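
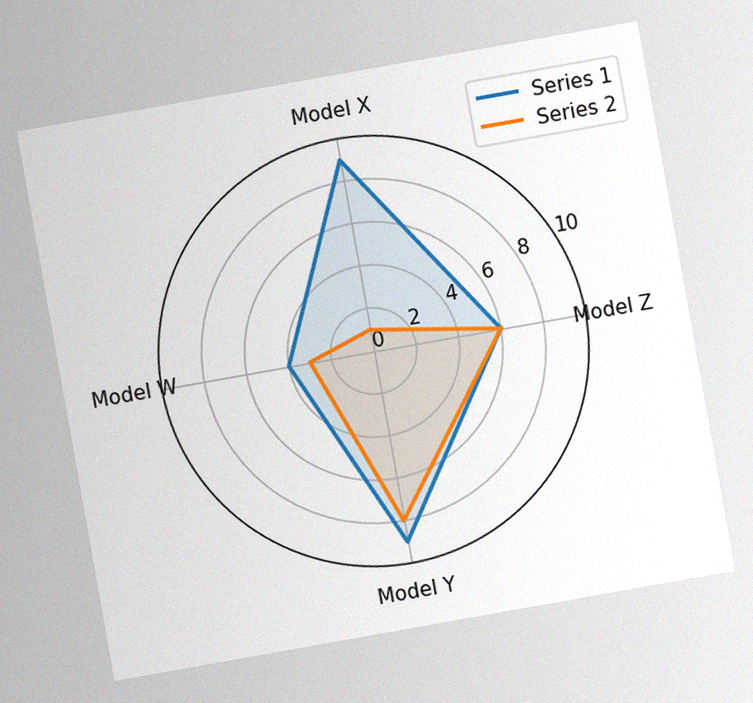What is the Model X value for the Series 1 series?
The chart is tilted about 10° counter-clockwise, with some photo noise. On the Model X axis, Series 1 reaches 9.

9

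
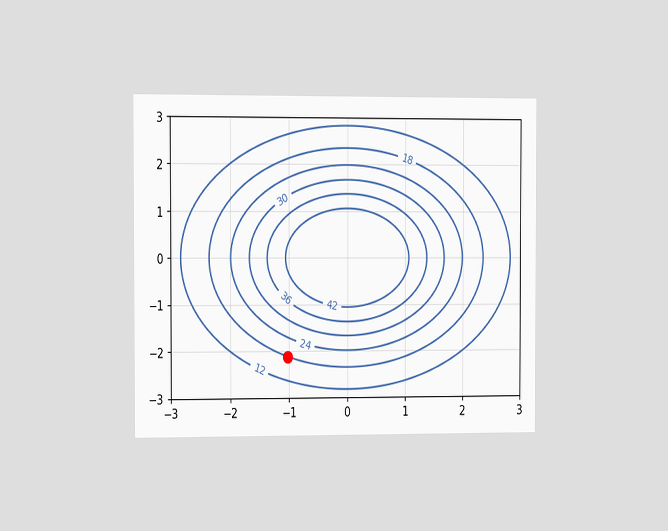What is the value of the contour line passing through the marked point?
The chart is viewed slightly from the left. The marked point sits on the contour labelled 18.

18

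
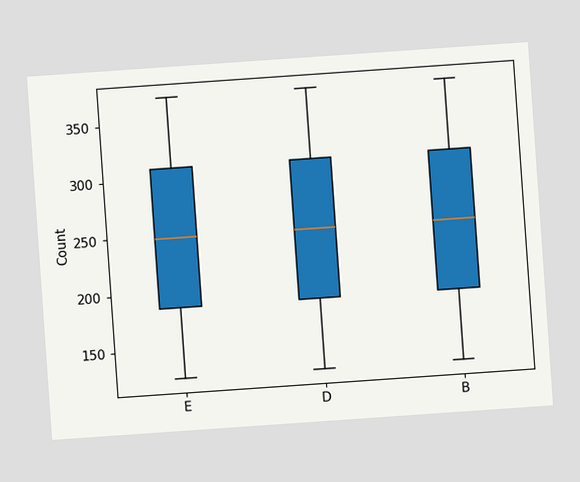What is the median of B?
The chart is tilted about 4° counter-clockwise. The median line in the B box sits at 248.

248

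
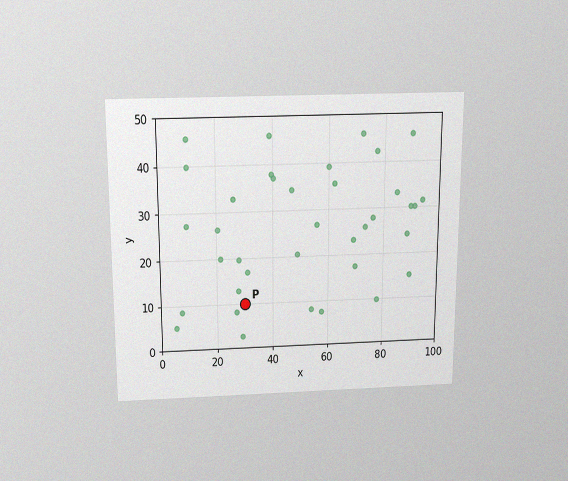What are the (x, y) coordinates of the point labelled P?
(30, 10)

The chart is viewed slightly from above, with some photo noise. Following the gridlines from P to each axis, P sits at (30, 10).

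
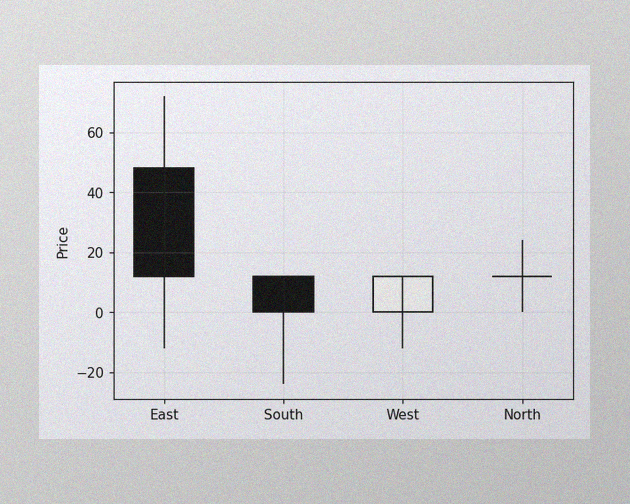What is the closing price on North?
12

The image has some photo noise and uneven lighting. The North candle closes at 12.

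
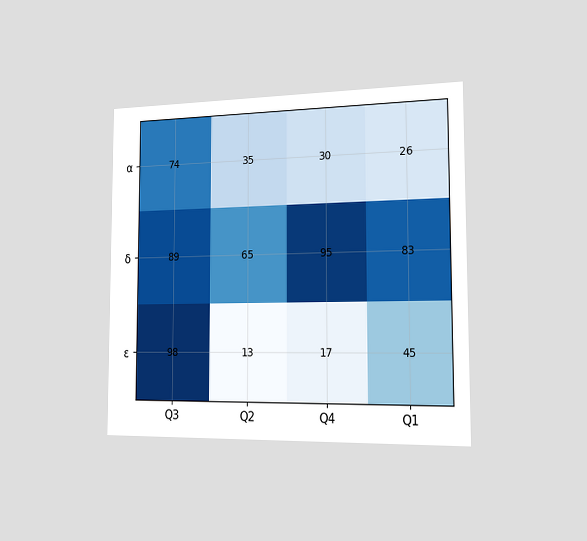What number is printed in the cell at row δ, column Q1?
83

The chart is viewed slightly from the right. The (δ, Q1) cell reads 83.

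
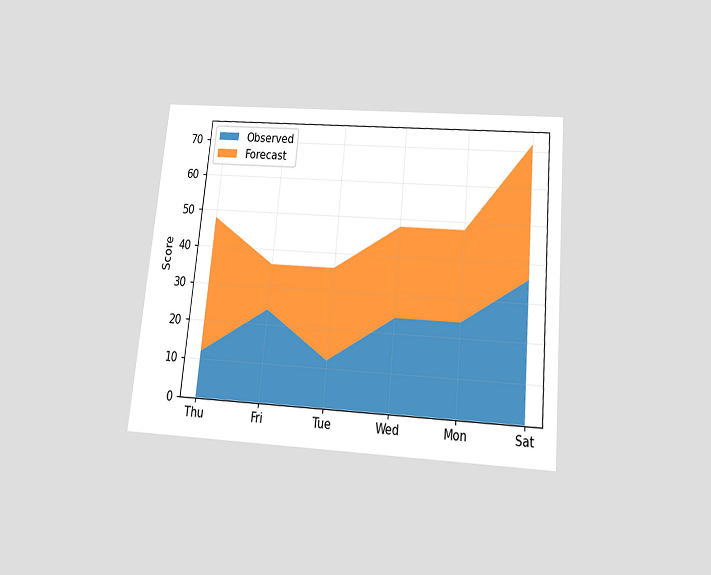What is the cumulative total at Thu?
48

The chart is tilted about 5° clockwise and viewed slightly from below. The stacked total at Thu reaches 48.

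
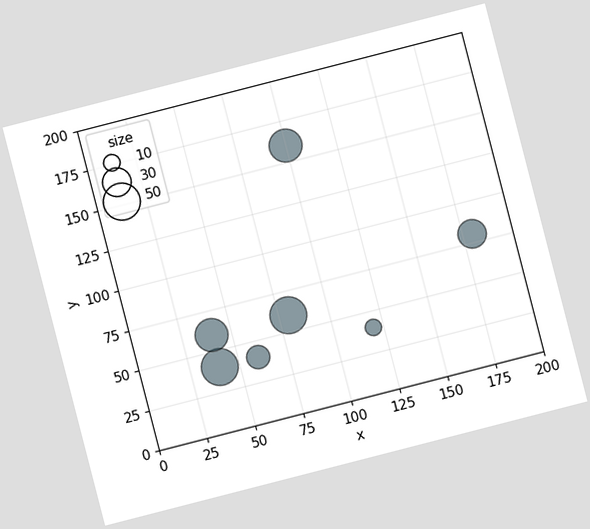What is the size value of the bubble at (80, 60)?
The chart is tilted about 14° counter-clockwise. Matching the bubble at (80, 60) against the size legend gives 50.

50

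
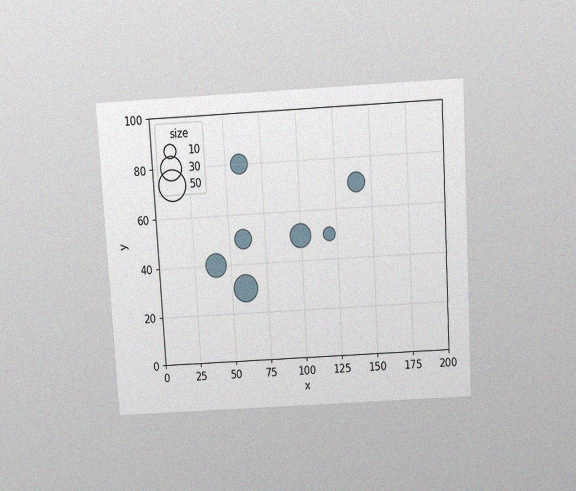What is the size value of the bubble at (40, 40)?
The chart is tilted about 3° counter-clockwise and viewed slightly from above, with some photo noise. Matching the bubble at (40, 40) against the size legend gives 30.

30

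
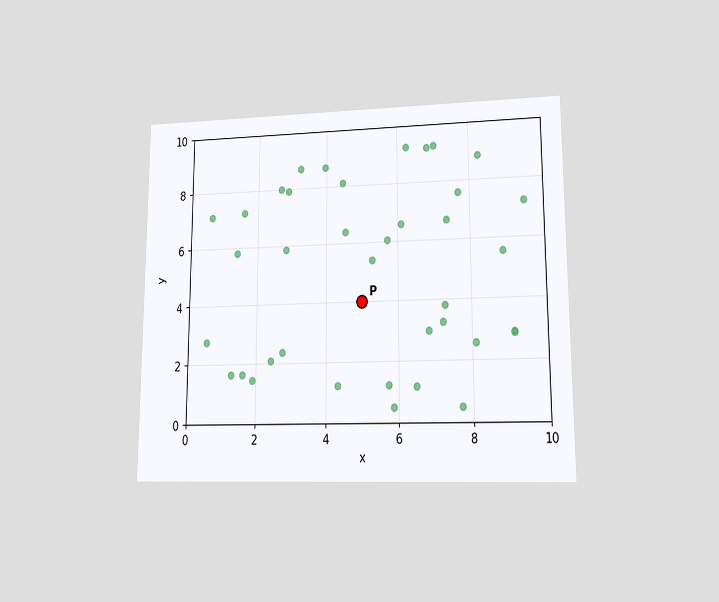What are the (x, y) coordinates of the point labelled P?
The chart is viewed at a slight angle. Following the gridlines from P to each axis, P sits at (5, 4).

(5, 4)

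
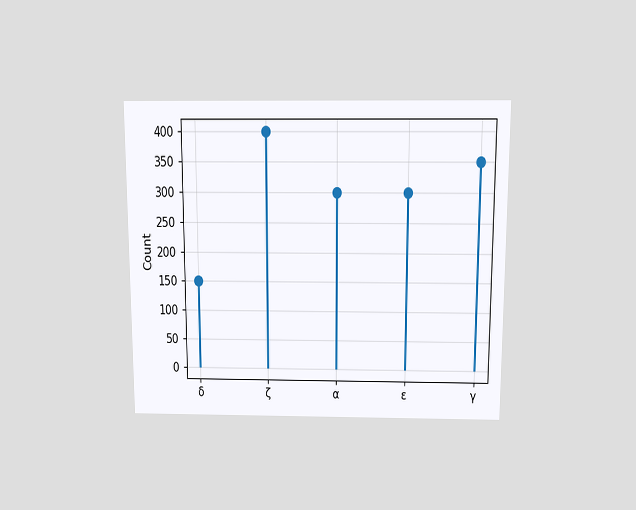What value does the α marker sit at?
The chart is viewed slightly from above. The α marker sits at 300.

300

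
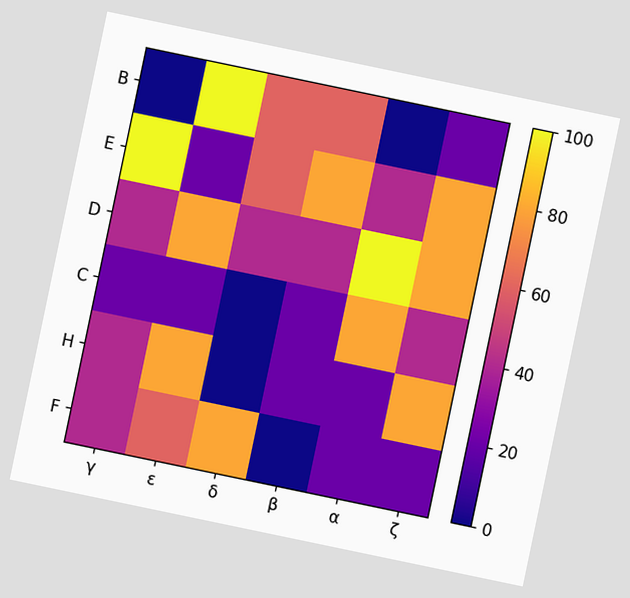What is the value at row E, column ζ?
80

The chart is tilted about 12° clockwise. Matching cell (E, ζ) against the colorbar gives 80.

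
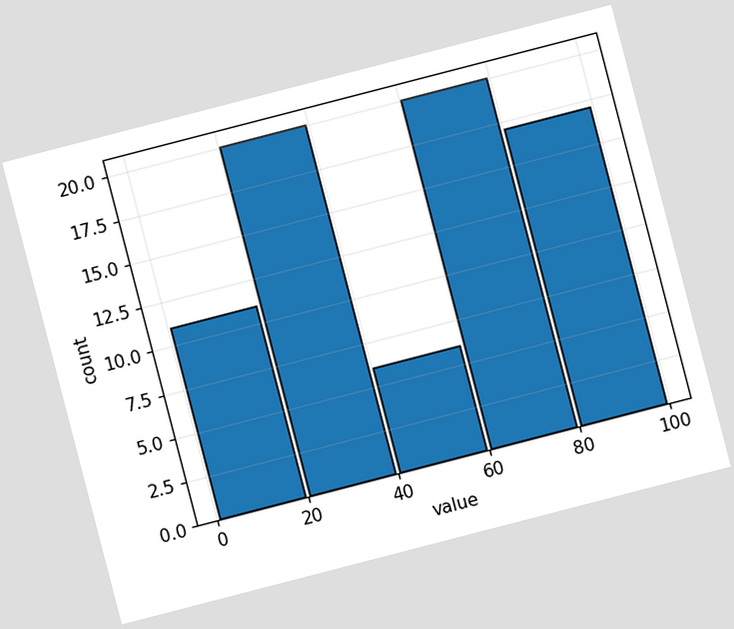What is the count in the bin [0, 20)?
11

The chart is tilted about 15° counter-clockwise. The [0, 20) bin has height 11.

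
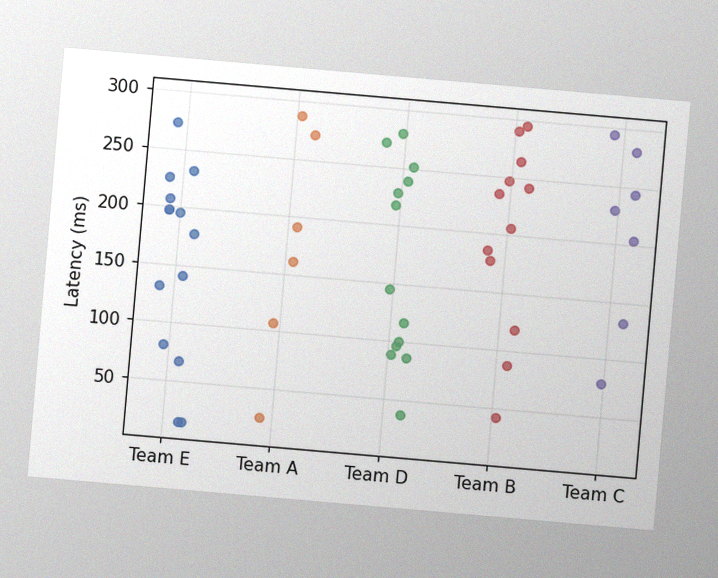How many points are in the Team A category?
The chart is tilted about 5° clockwise, with some photo noise. Counting the markers in the Team A column gives 6.

6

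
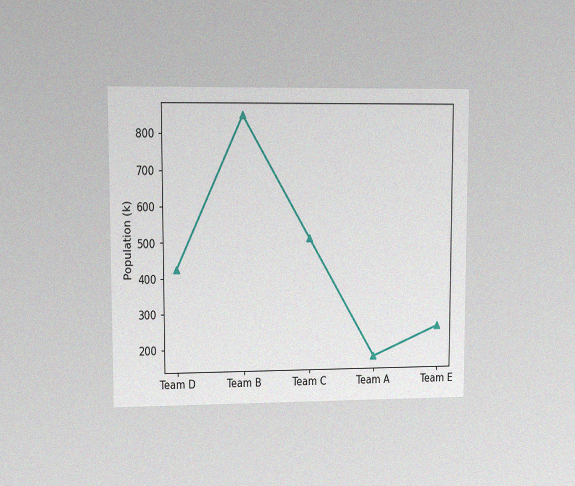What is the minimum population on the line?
The chart is viewed at a slight angle, with some photo noise. The lowest point is at Team A, and reading across to the y-axis gives 170k.

170k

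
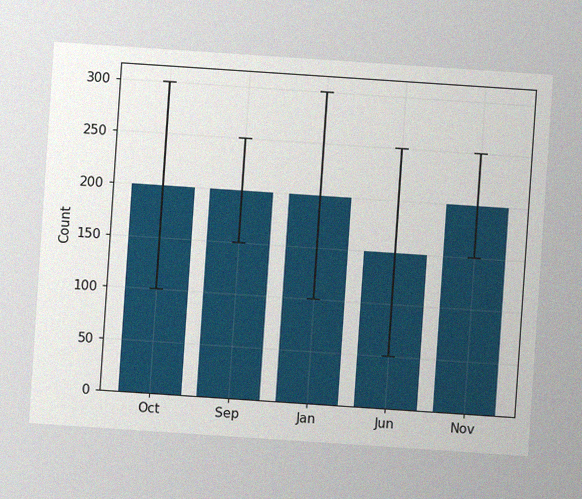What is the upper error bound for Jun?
The chart is tilted about 4° clockwise, with some photo noise. The Jun bar's upper whisker reaches 250.

250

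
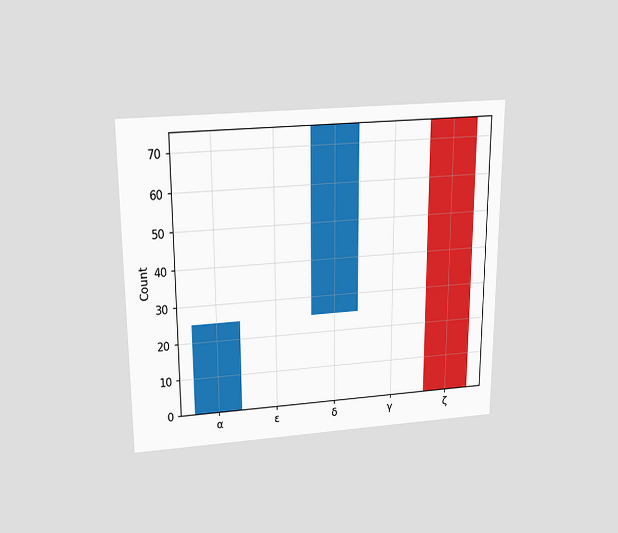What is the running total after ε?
25

The chart is viewed slightly from above. After ε the running total reaches 25.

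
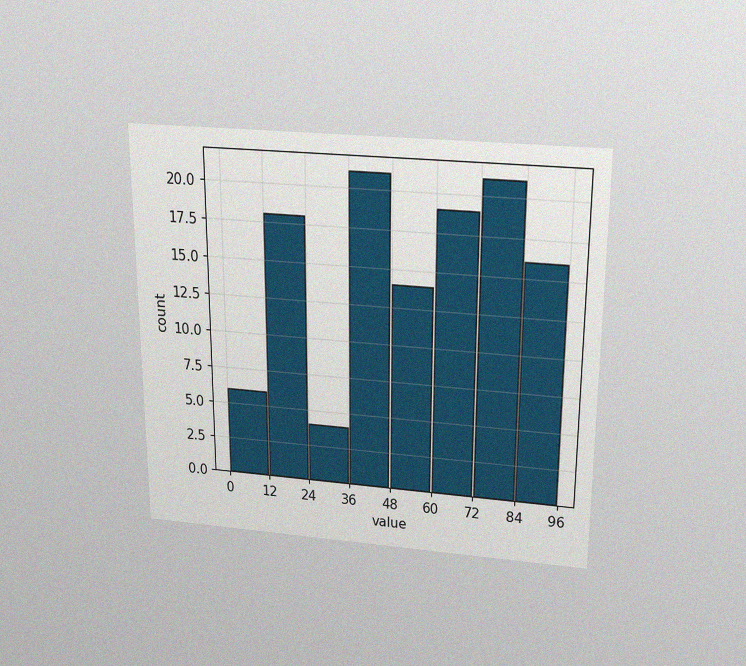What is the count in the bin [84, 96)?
The chart is viewed slightly from above, with some photo noise. The [84, 96) bin has height 16.

16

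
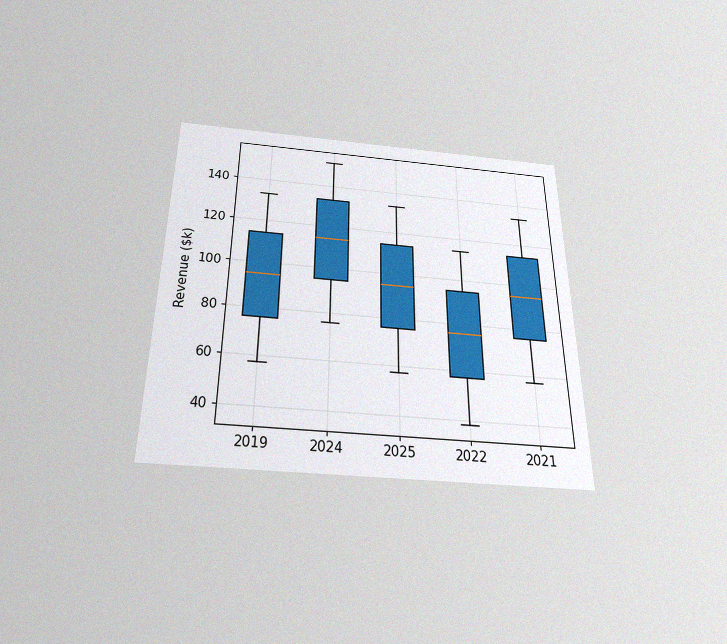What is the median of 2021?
The chart is viewed slightly from below, with some photo noise. The median line in the 2021 box sits at $95k.

$95k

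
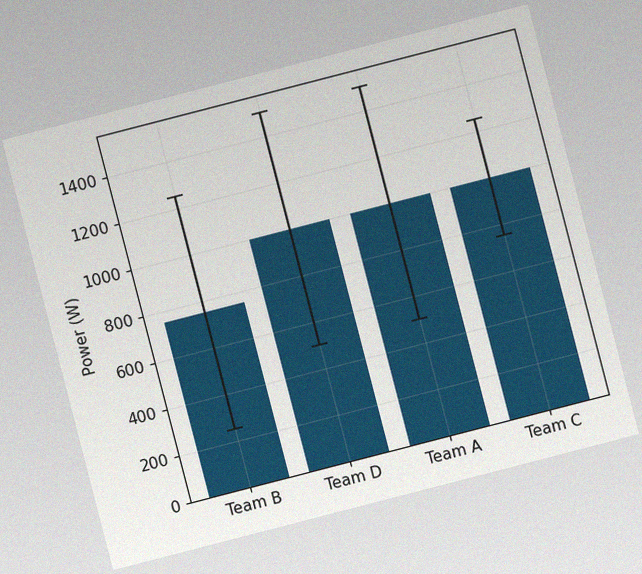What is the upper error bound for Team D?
The chart is tilted about 15° counter-clockwise, with some photo noise. The Team D bar's upper whisker reaches 1500W.

1500W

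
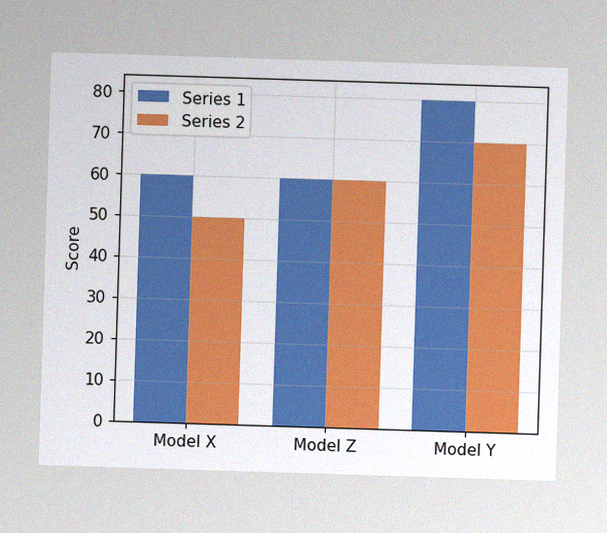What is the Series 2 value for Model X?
50

The image has some photo noise and uneven lighting. The Series 2 bar at Model X reaches 50 on the y-axis.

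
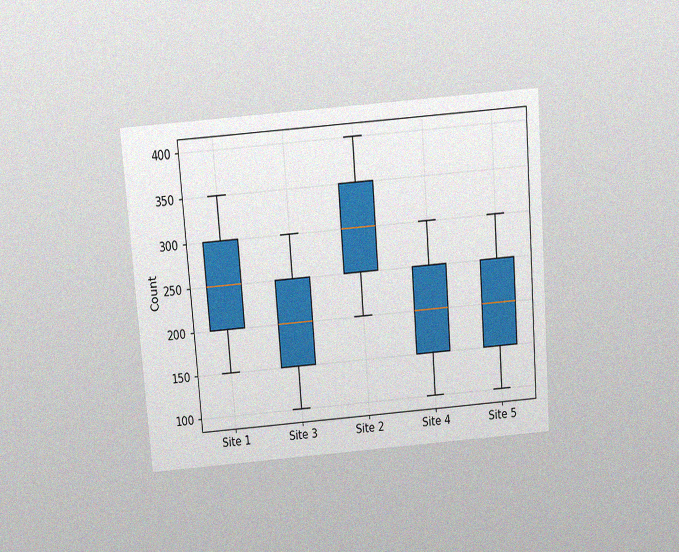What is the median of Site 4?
200

The chart is tilted about 4° counter-clockwise and viewed slightly from above, with some photo noise. The median line in the Site 4 box sits at 200.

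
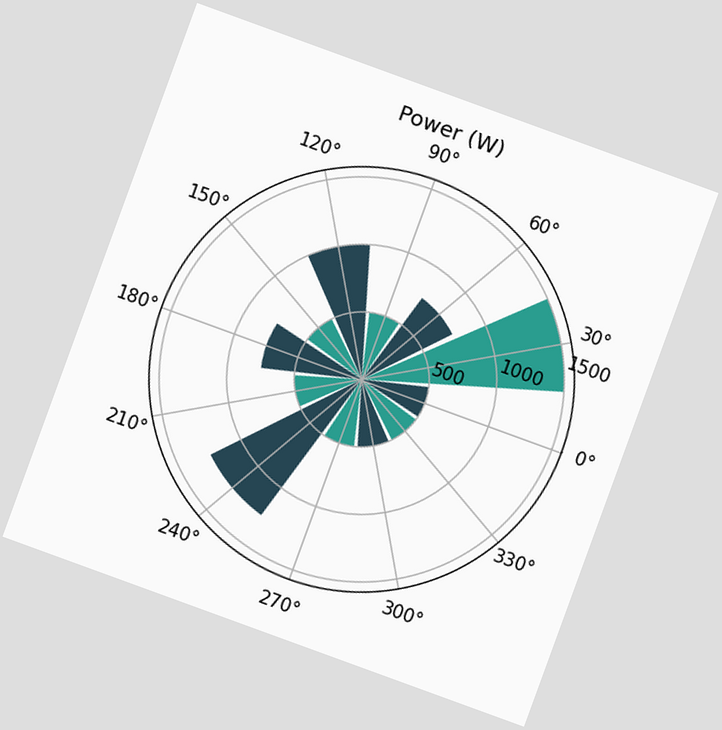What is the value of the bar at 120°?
The chart is tilted about 20° clockwise. The bar at 120° reaches 1000W on the radial axis.

1000W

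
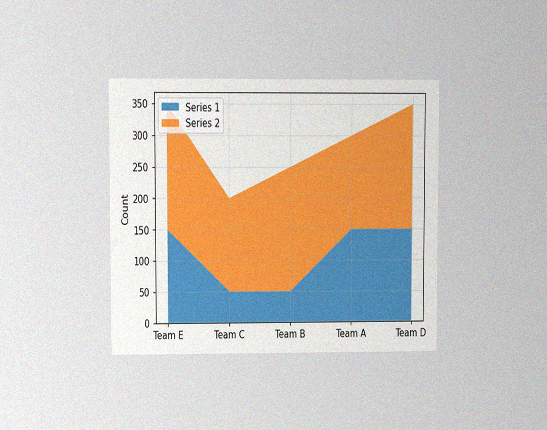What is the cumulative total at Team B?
250

The chart is viewed at a slight angle, with some photo noise. The stacked total at Team B reaches 250.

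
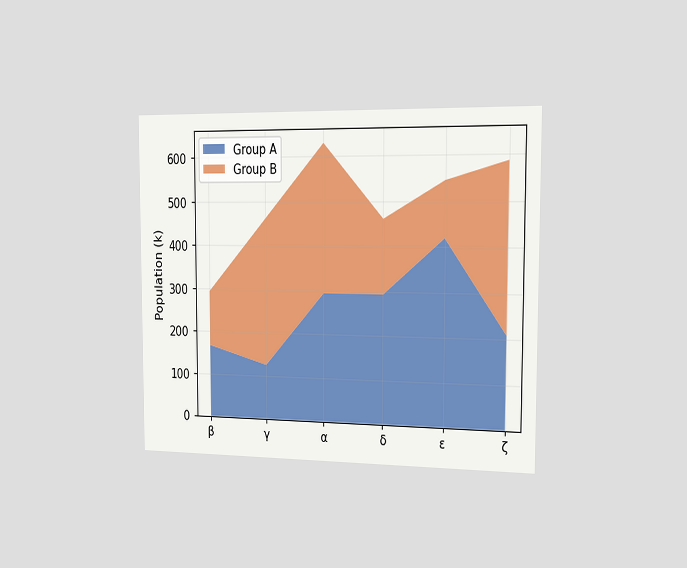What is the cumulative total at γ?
462k

The chart is viewed slightly from the right. The stacked total at γ reaches 462k.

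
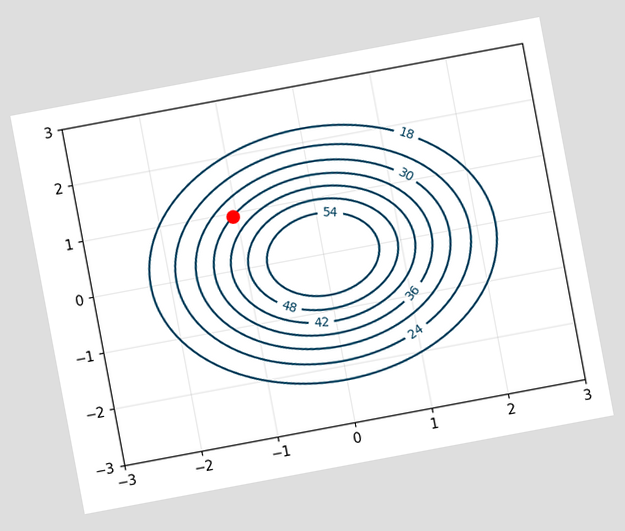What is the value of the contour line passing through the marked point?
The chart is tilted about 11° counter-clockwise. The marked point sits on the contour labelled 36.

36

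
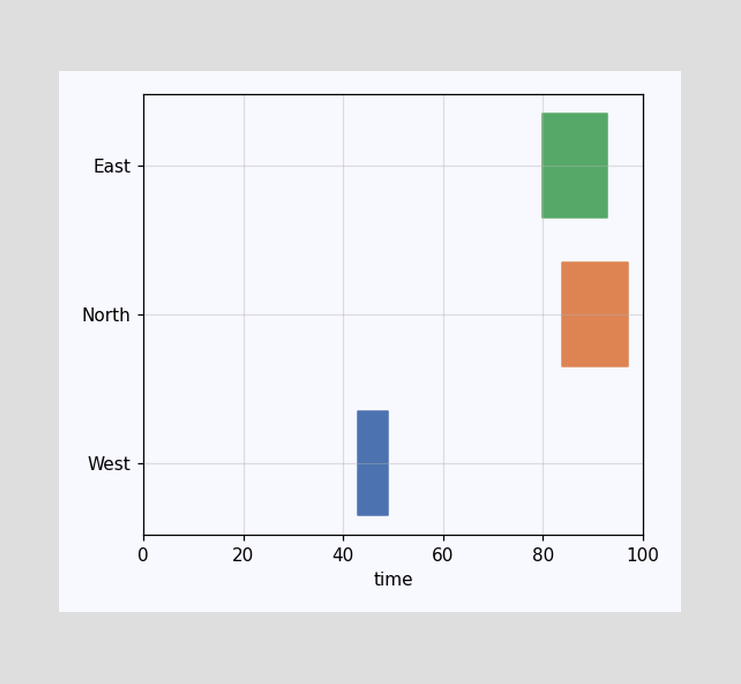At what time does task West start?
43

The West bar begins at t=43.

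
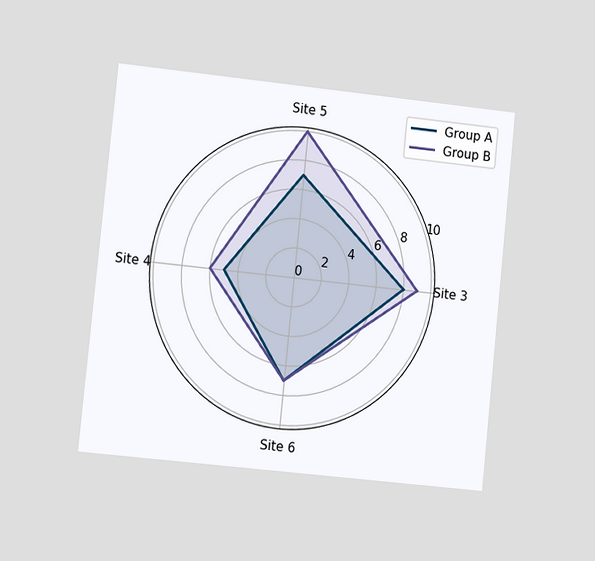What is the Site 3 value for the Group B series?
9

The chart is tilted about 6° clockwise and viewed at a slight angle. On the Site 3 axis, Group B reaches 9.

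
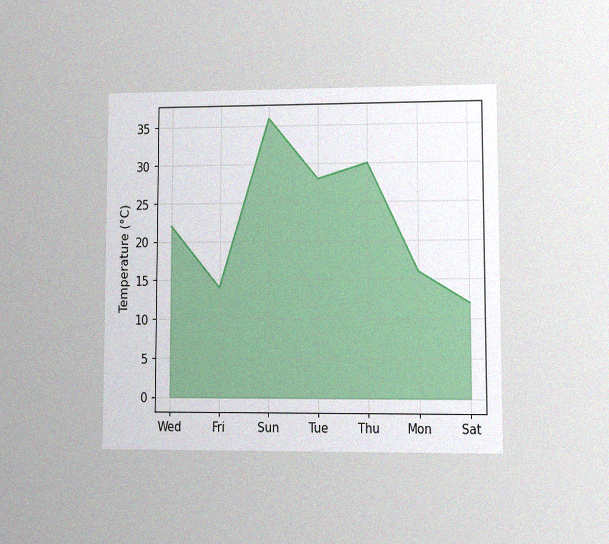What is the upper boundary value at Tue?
28°C

The chart is viewed at a slight angle, with some photo noise. At Tue the upper boundary is at 28°C.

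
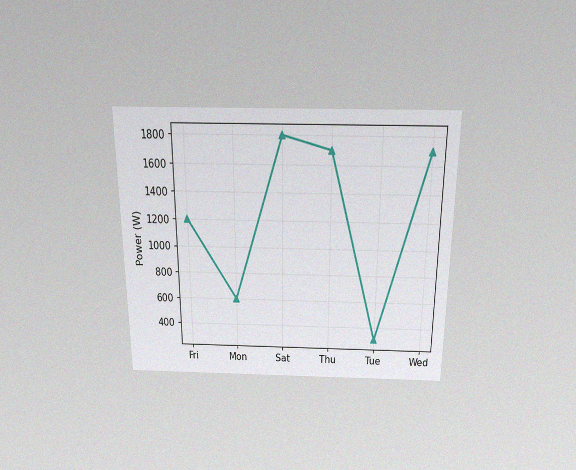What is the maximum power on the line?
The chart is viewed slightly from above, with some photo noise. The highest point is at Sat, and reading across to the y-axis gives 1800W.

1800W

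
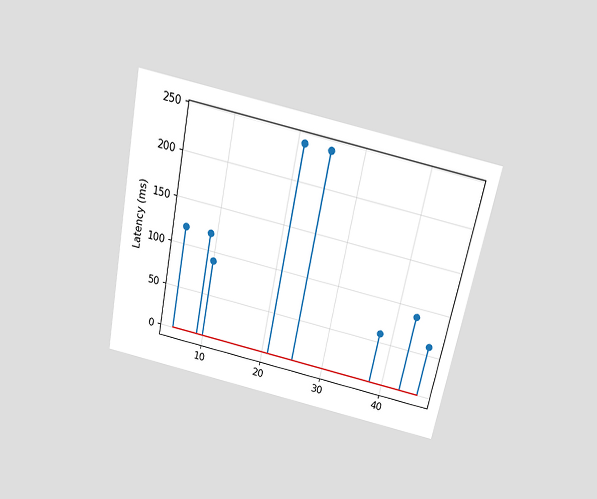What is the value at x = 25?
240ms

The chart is tilted about 11° clockwise and viewed slightly from above. The stem at x=25 reaches 240ms.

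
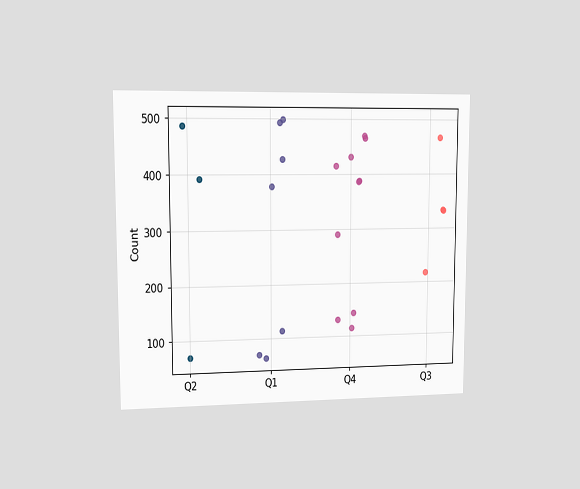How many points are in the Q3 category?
4

The chart is viewed at a slight angle. Counting the markers in the Q3 column gives 4.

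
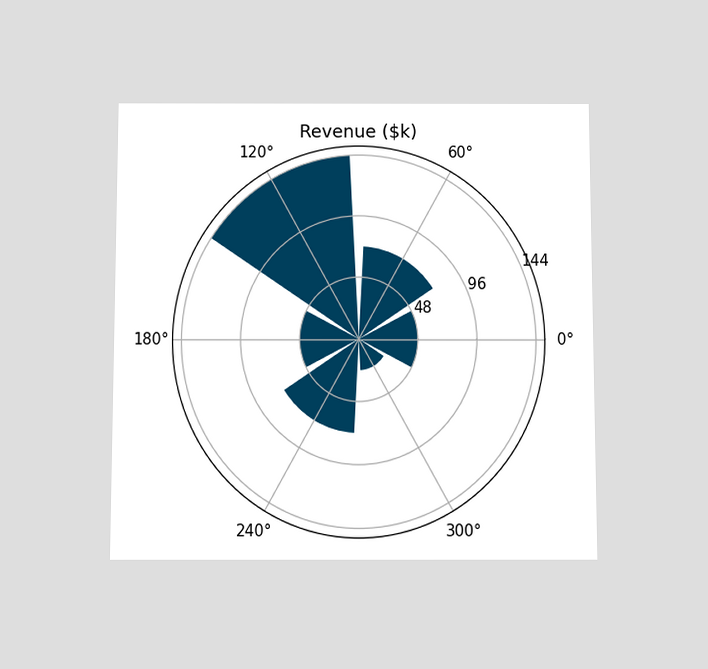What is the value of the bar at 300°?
The chart is viewed slightly from below. The bar at 300° reaches $24k on the radial axis.

$24k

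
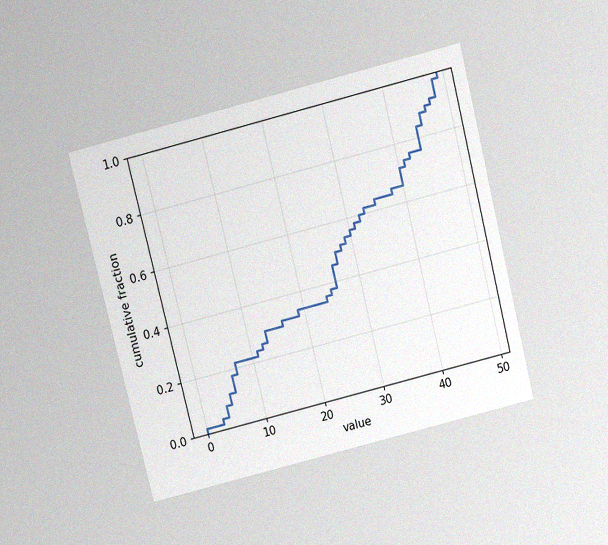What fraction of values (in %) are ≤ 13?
The chart is tilted about 14° counter-clockwise and viewed slightly from above, with some photo noise. At x=13 the ECDF step is at 30%.

30%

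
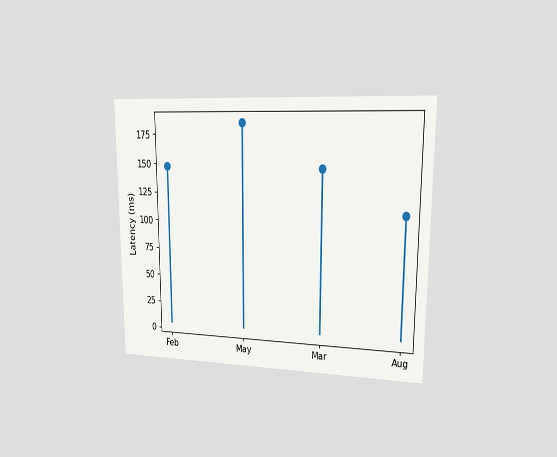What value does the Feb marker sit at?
148ms

The chart is viewed at a slight angle. The Feb marker sits at 148ms.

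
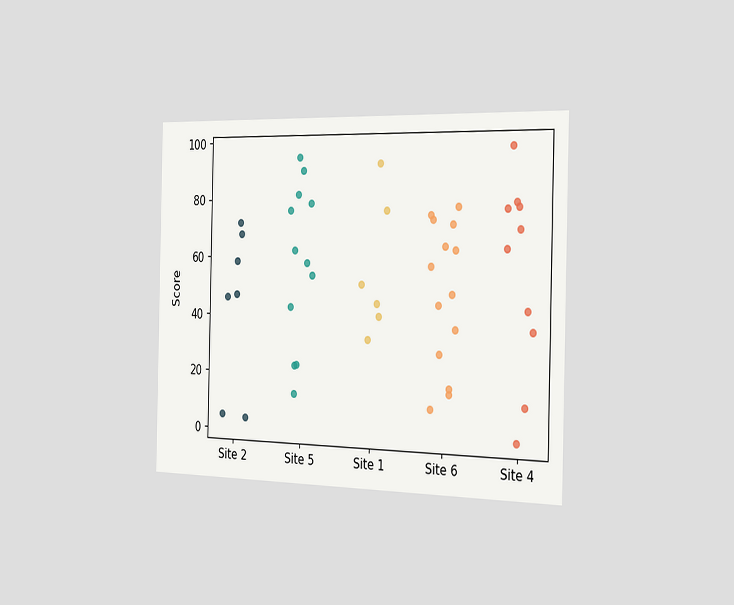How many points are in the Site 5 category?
12

The chart is viewed slightly from the right. Counting the markers in the Site 5 column gives 12.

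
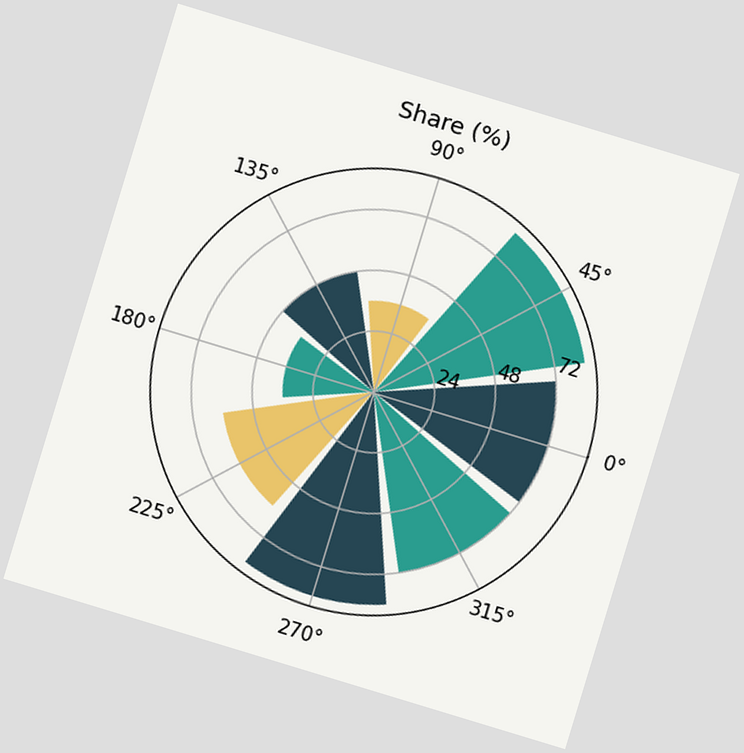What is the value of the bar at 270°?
84%

The chart is tilted about 17° clockwise. The bar at 270° reaches 84% on the radial axis.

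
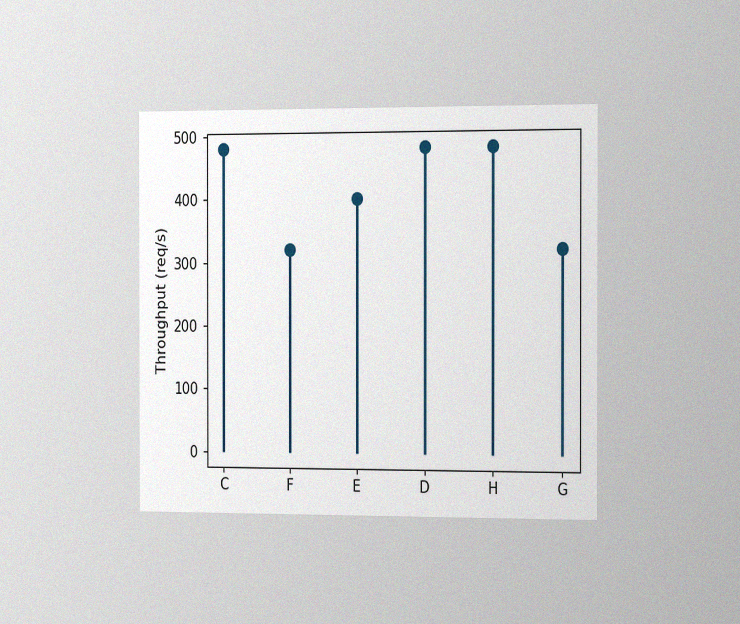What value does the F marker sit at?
320req/s

The chart is viewed slightly from the right, with some photo noise. The F marker sits at 320req/s.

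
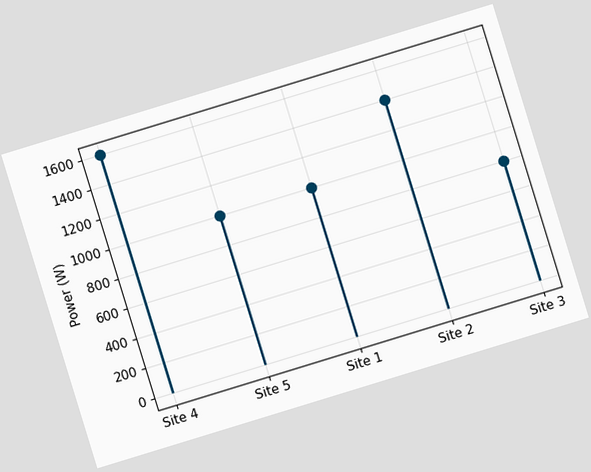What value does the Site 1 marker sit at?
1000W

The chart is tilted about 17° counter-clockwise. The Site 1 marker sits at 1000W.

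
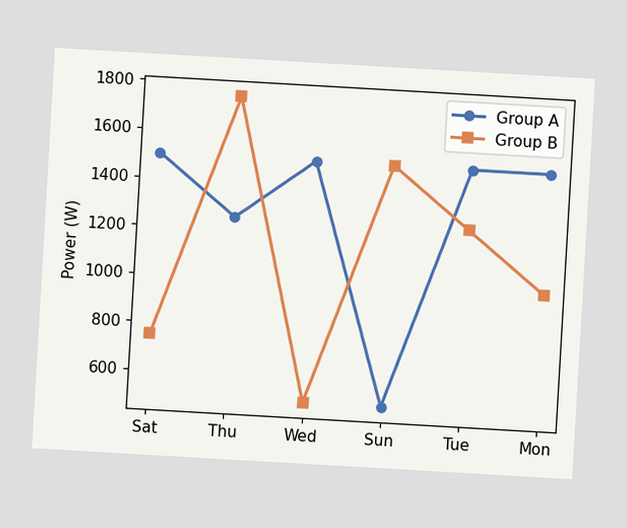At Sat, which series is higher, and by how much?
The chart is tilted about 3° clockwise. At Sat, Group A sits above the other line by 750W.

Group A, by 750W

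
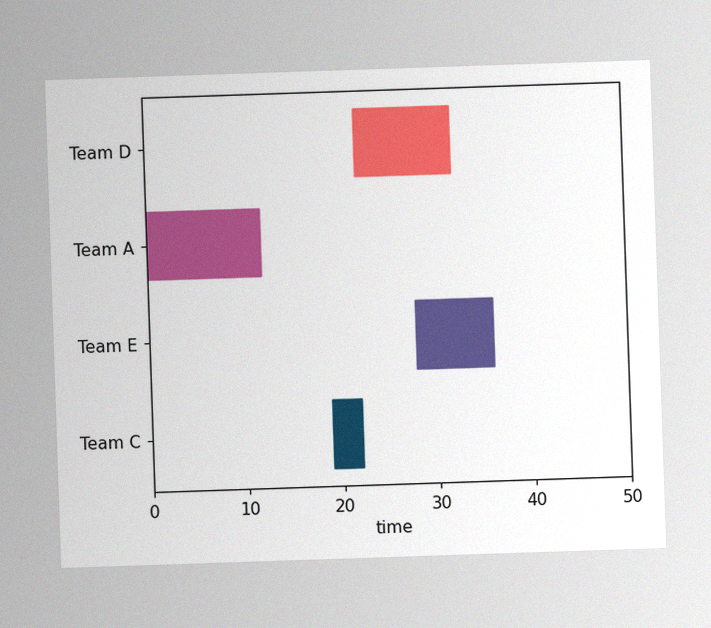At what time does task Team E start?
28

The image has some photo noise and uneven lighting. The Team E bar begins at t=28.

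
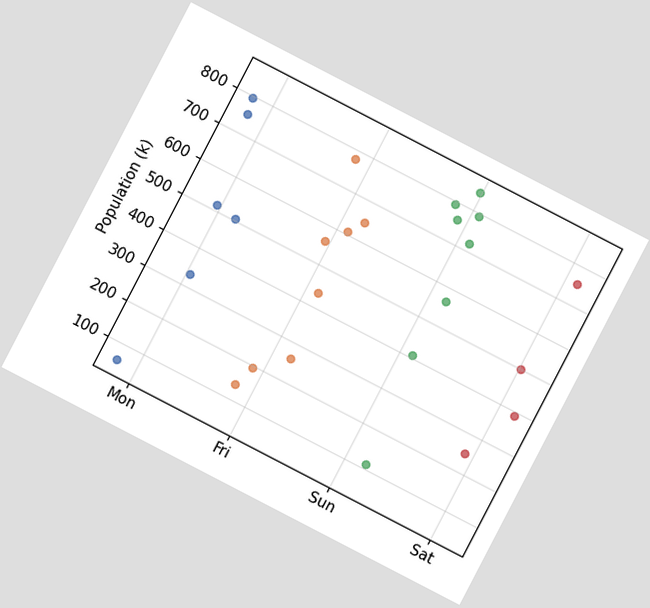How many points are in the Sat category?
The chart is tilted about 27° clockwise. Counting the markers in the Sat column gives 4.

4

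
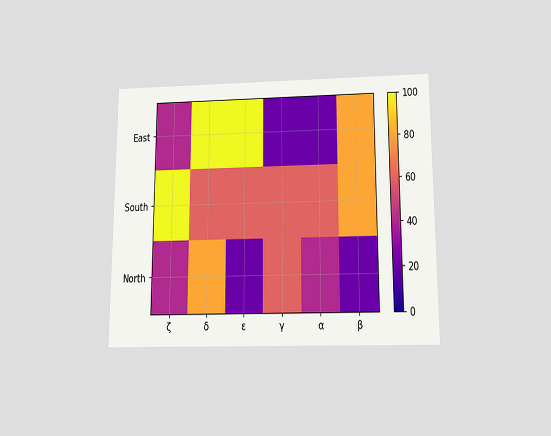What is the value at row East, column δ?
100

The chart is viewed slightly from below. Matching cell (East, δ) against the colorbar gives 100.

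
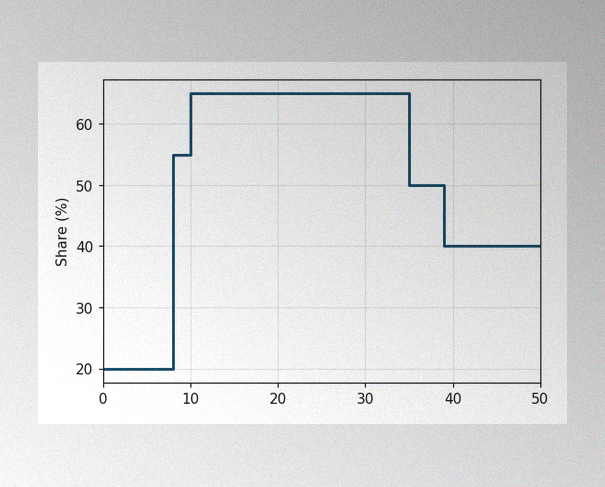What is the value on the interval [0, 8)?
20%

The image has some photo noise and uneven lighting. On [0, 8) the step sits at 20%.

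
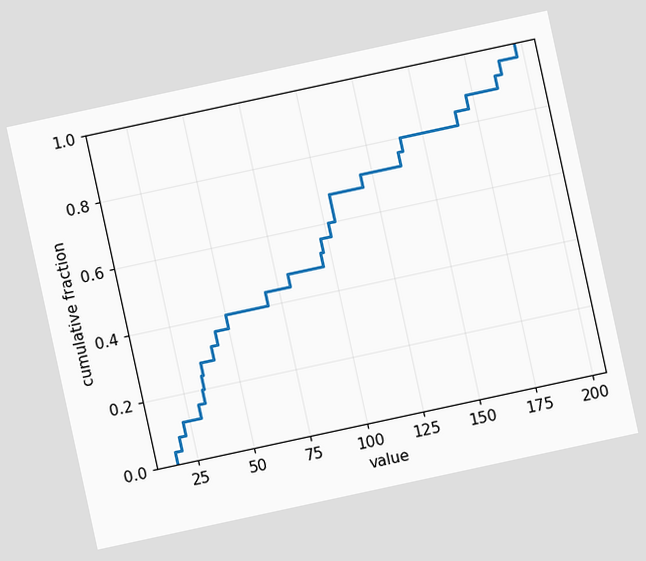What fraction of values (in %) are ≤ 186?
92%

The chart is tilted about 12° counter-clockwise. At x=186 the ECDF step is at 92%.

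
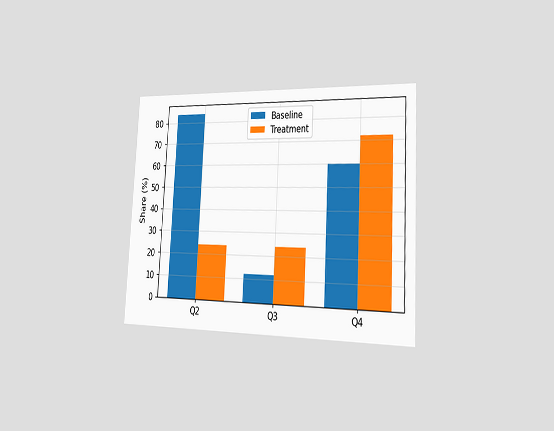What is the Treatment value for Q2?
24%

The chart is tilted about 3° clockwise and viewed slightly from the right. The Treatment bar at Q2 reaches 24% on the y-axis.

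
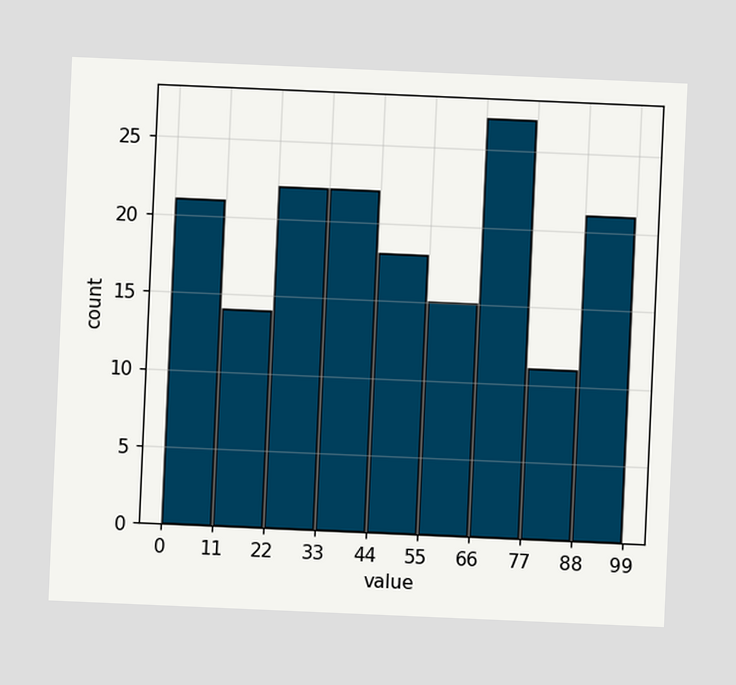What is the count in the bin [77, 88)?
11

The chart is tilted about 2° clockwise. The [77, 88) bin has height 11.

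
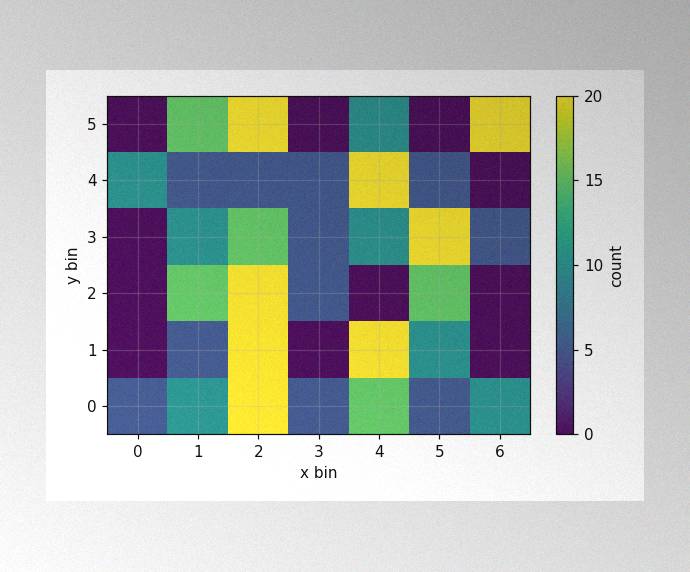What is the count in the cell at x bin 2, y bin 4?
5

The image has some photo noise and uneven lighting. Matching the cell (2, 4) against the colorbar gives 5.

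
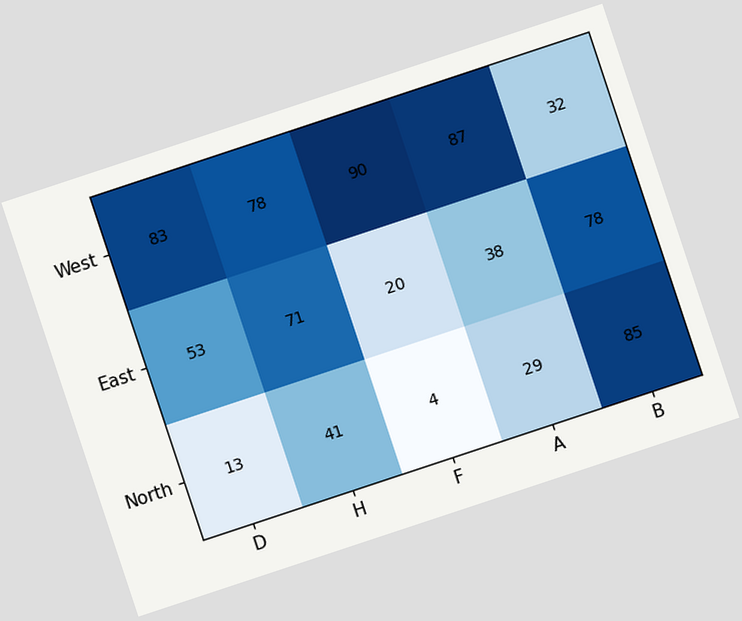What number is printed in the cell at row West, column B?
32

The chart is tilted about 18° counter-clockwise. The (West, B) cell reads 32.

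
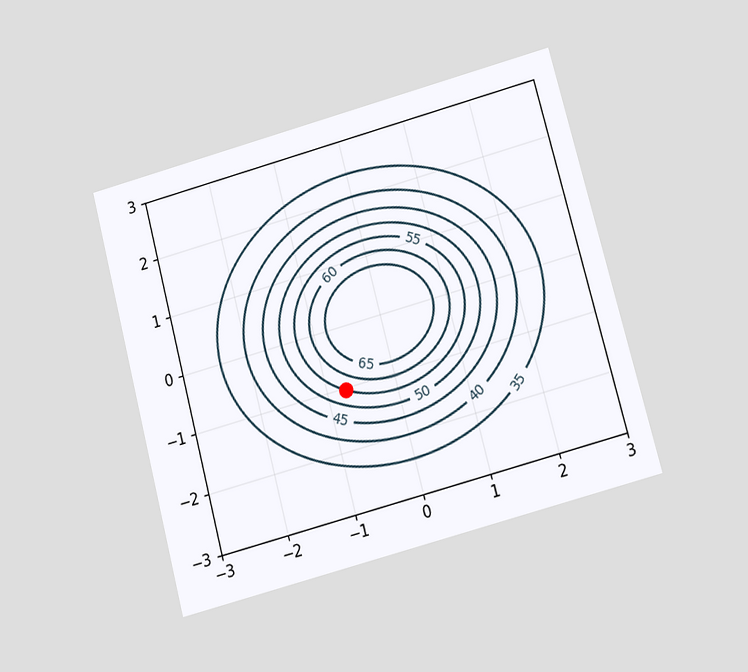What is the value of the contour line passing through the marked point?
The chart is tilted about 15° counter-clockwise and viewed slightly from below. The marked point sits on the contour labelled 55.

55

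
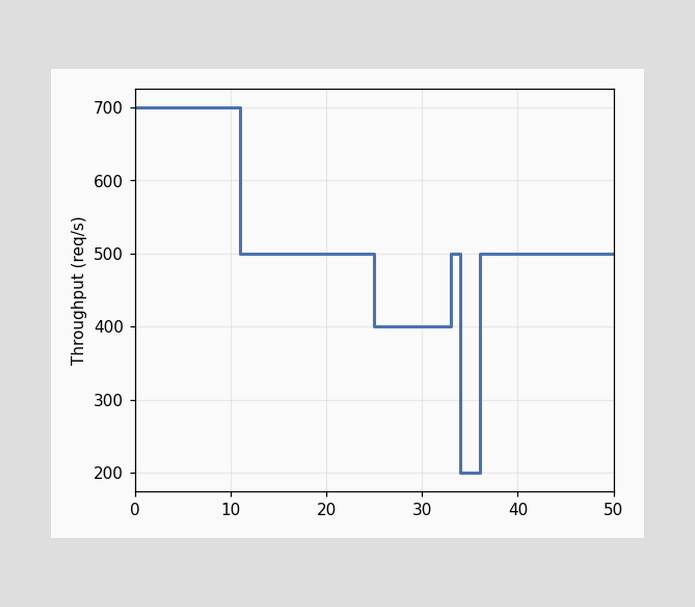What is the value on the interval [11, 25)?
On [11, 25) the step sits at 500req/s.

500req/s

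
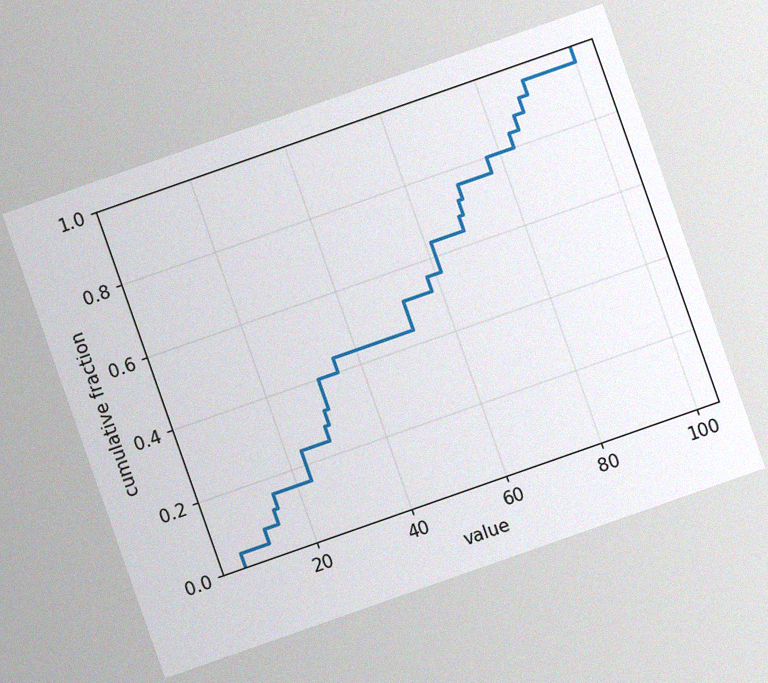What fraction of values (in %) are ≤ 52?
The chart is tilted about 19° counter-clockwise, with some photo noise. At x=52 the ECDF step is at 52%.

52%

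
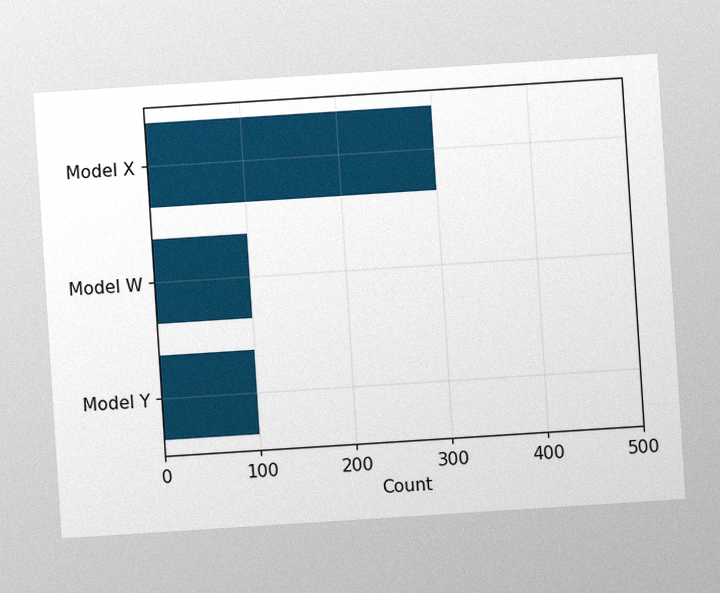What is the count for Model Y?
The chart is tilted about 4° counter-clockwise, with some photo noise. Reading along the chart's x-axis, the Model Y bar reaches 100.

100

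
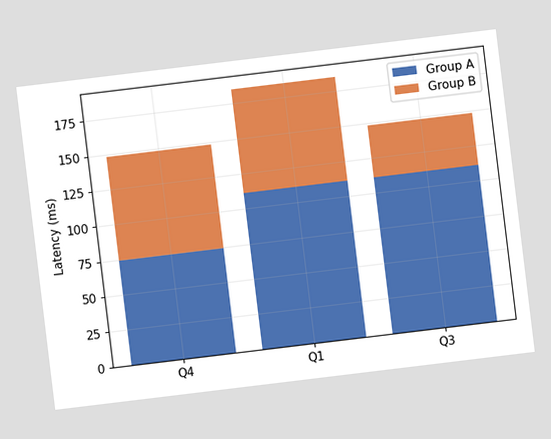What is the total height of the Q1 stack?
185ms

The chart is tilted about 7° counter-clockwise. The Q1 stack's top reaches 185ms on the y-axis.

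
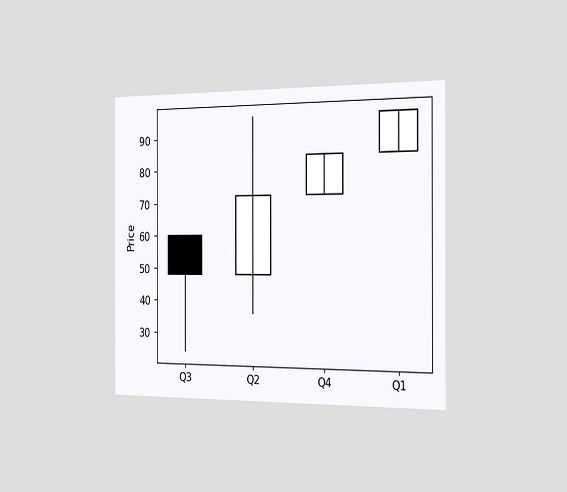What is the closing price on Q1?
96

The chart is viewed slightly from the right. The Q1 candle closes at 96.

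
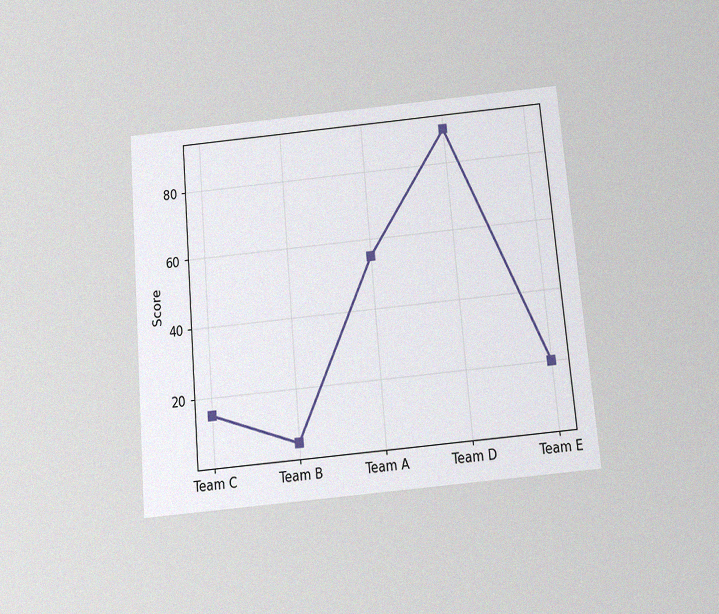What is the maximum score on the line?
The chart is tilted about 5° counter-clockwise and viewed slightly from below, with some photo noise. The highest point is at Team D, and reading across to the y-axis gives 90.

90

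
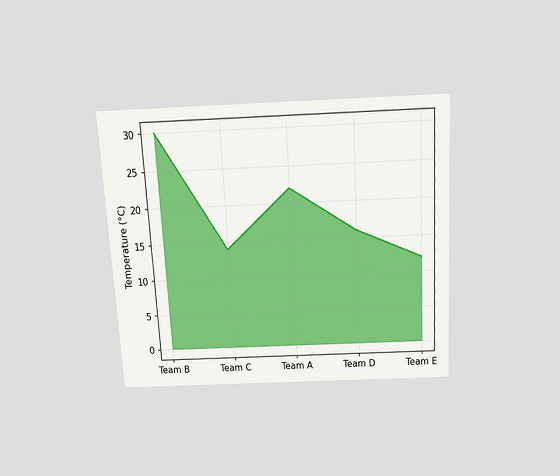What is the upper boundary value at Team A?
22°C

The chart is tilted about 3° counter-clockwise and viewed slightly from above. At Team A the upper boundary is at 22°C.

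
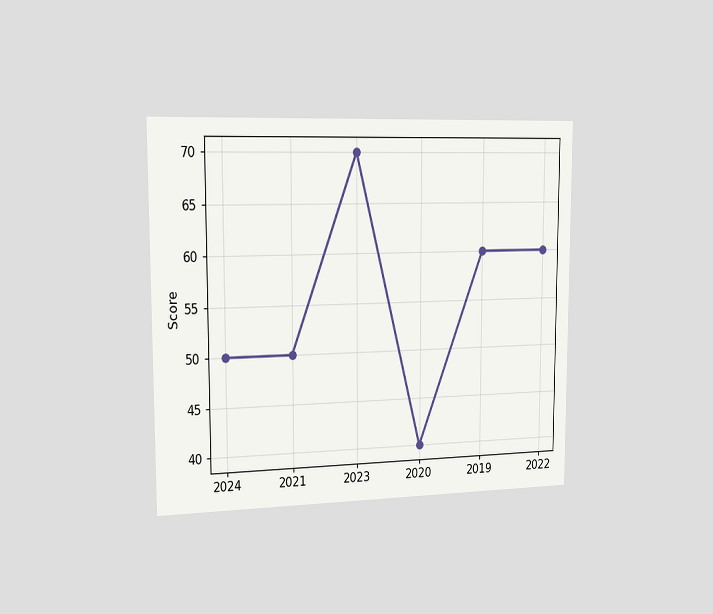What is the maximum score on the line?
The chart is viewed slightly from the left. The highest point is at 2023, and reading across to the y-axis gives 70.

70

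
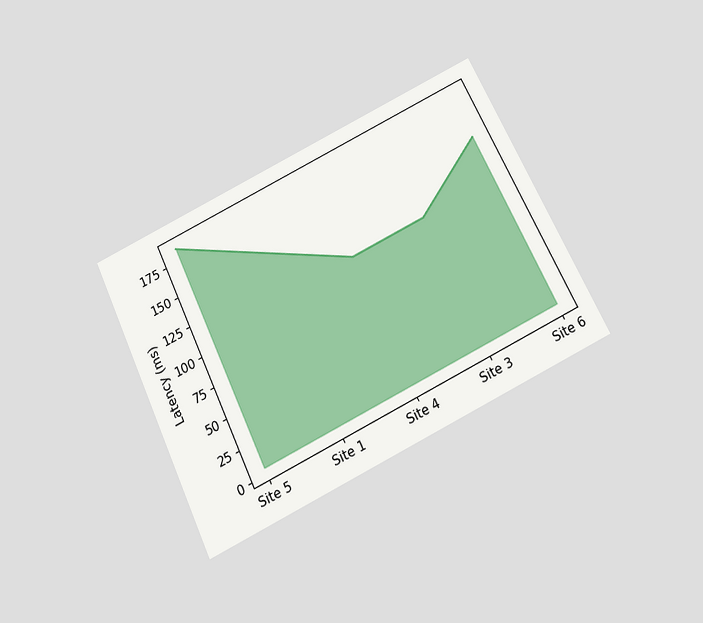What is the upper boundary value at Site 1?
The chart is tilted about 26° counter-clockwise and viewed slightly from below. At Site 1 the upper boundary is at 148ms.

148ms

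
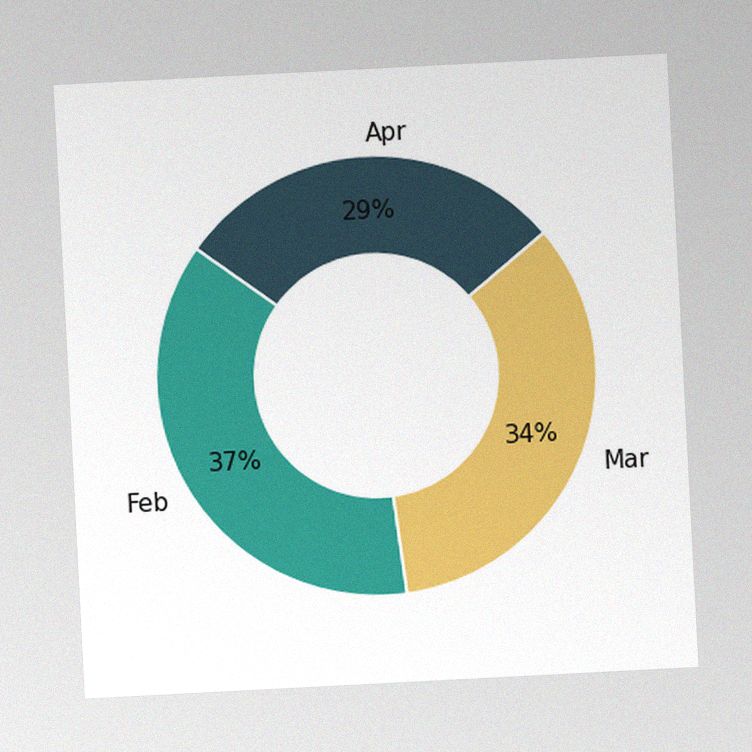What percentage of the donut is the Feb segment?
37%

The chart is tilted about 3° counter-clockwise, with some photo noise. The Feb segment takes up 37% of the ring.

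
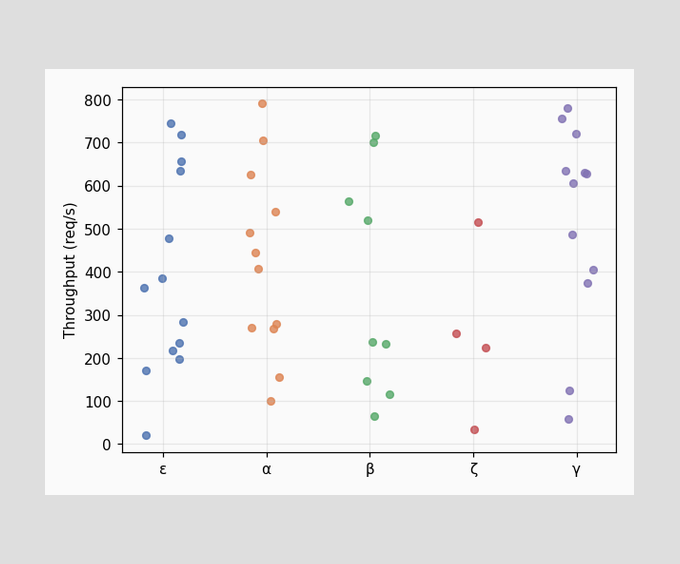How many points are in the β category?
Counting the markers in the β column gives 9.

9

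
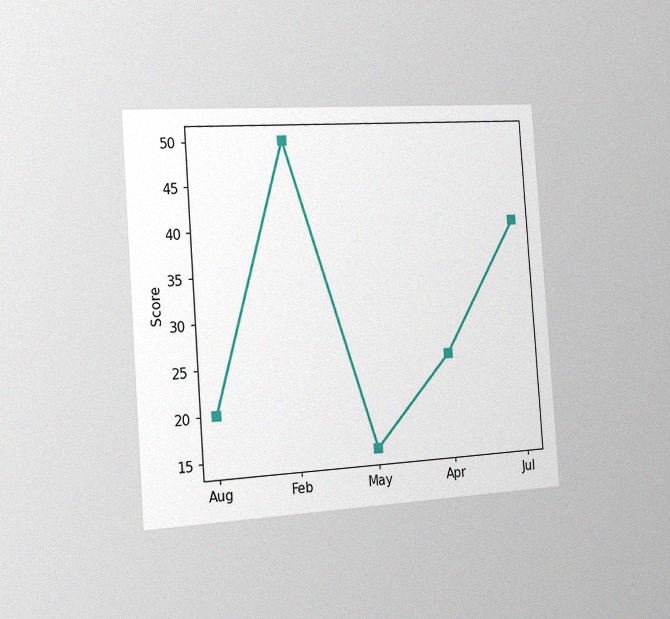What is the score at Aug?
The chart is tilted about 4° counter-clockwise and viewed slightly from the left, with some photo noise. At Aug, the line is at 20.

20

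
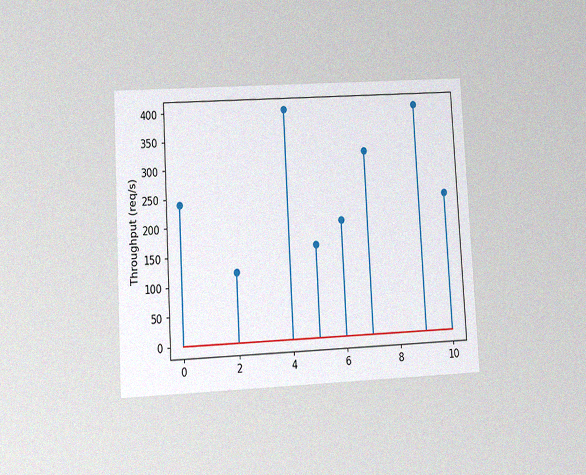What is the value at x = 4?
400req/s

The chart is tilted about 3° counter-clockwise and viewed at a slight angle, with some photo noise. The stem at x=4 reaches 400req/s.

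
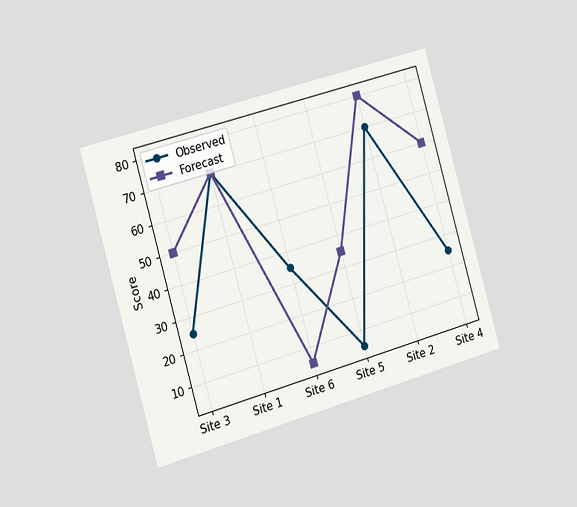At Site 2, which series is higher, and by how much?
The chart is tilted about 16° counter-clockwise and viewed slightly from the left. At Site 2, Forecast sits above the other line by 10.

Forecast, by 10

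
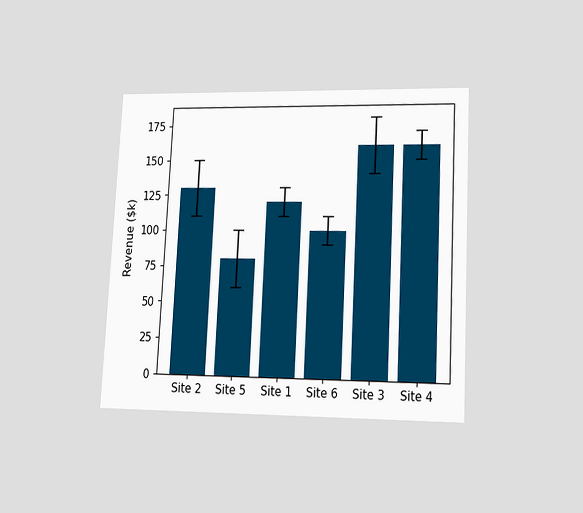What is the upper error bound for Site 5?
$100k

The chart is tilted about 3° clockwise and viewed at a slight angle. The Site 5 bar's upper whisker reaches $100k.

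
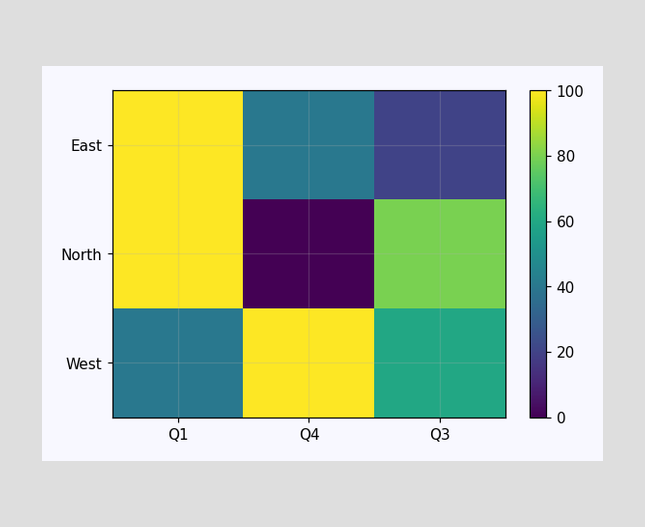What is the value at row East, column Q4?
Matching cell (East, Q4) against the colorbar gives 40.

40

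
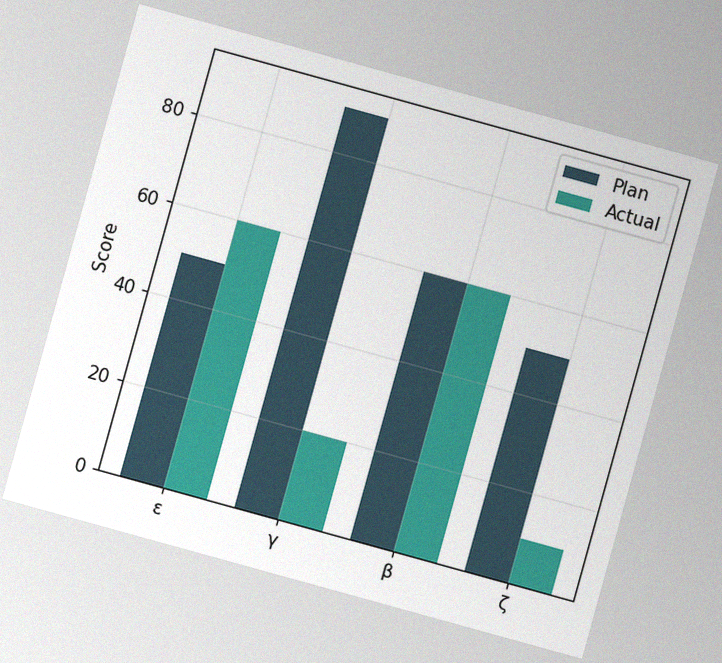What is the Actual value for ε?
60

The chart is tilted about 15° clockwise, with some photo noise. The Actual bar at ε reaches 60 on the y-axis.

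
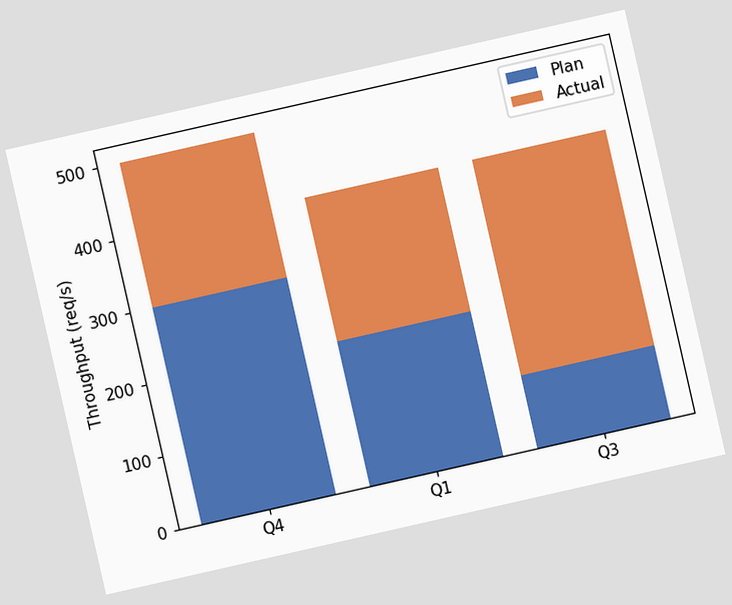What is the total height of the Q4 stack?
500req/s

The chart is tilted about 13° counter-clockwise. The Q4 stack's top reaches 500req/s on the y-axis.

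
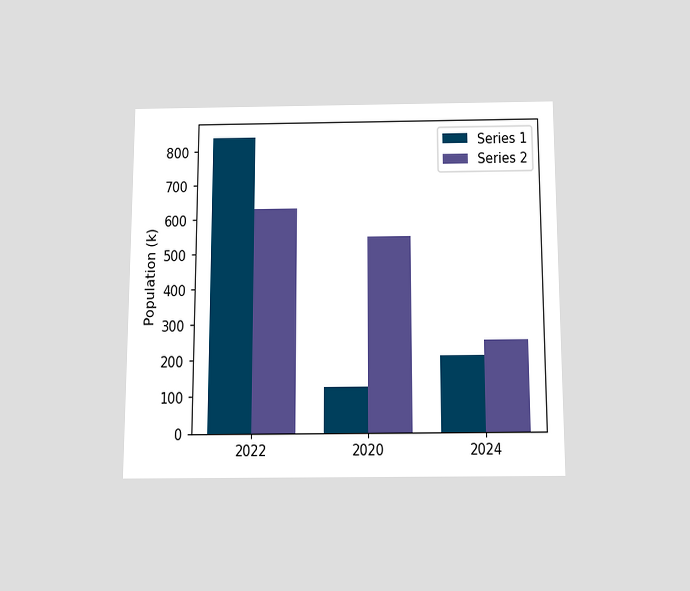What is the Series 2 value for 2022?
630k

The chart is viewed slightly from below. The Series 2 bar at 2022 reaches 630k on the y-axis.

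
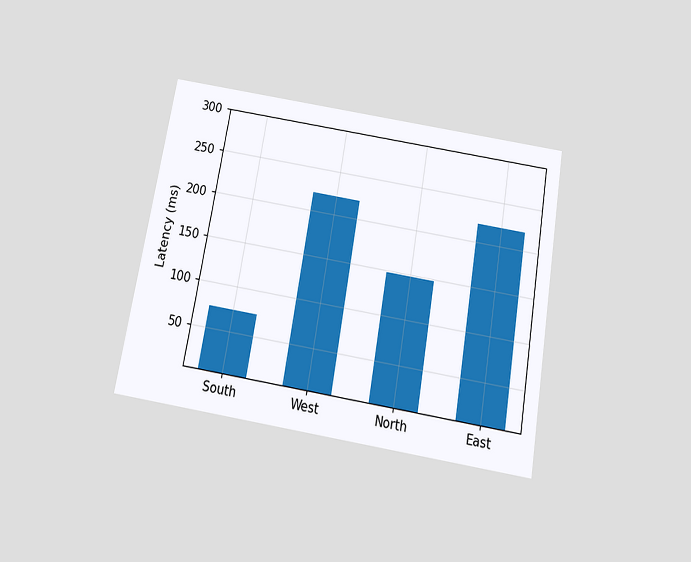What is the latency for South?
The chart is tilted about 10° clockwise and viewed slightly from below. Reading along the chart's y-axis, the South bar reaches 74ms.

74ms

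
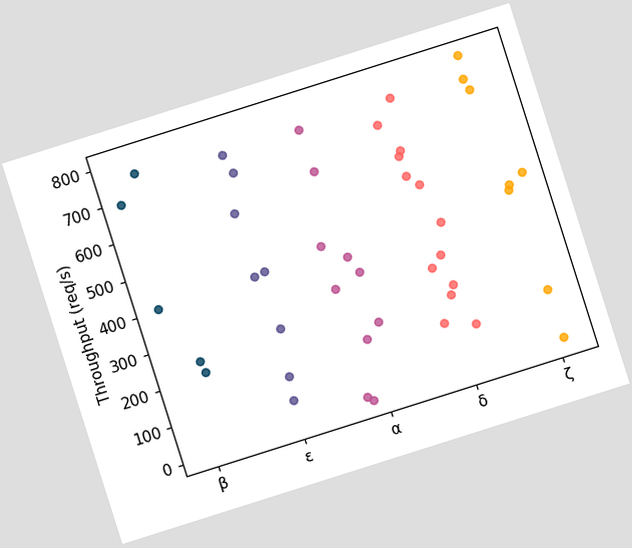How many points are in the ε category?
The chart is tilted about 18° counter-clockwise. Counting the markers in the ε column gives 8.

8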